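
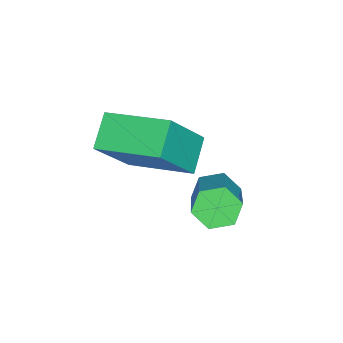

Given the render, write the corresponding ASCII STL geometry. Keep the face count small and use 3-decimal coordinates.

solid 
facet normal -0.791 -0.293 -0.538
outer loop
vertex -2.127 -1.317 1.14
vertex -2.514 -1.244 1.669
vertex -2.421 -0.738 1.257
endloop
endfacet
facet normal 0.420 0.380 -0.824
outer loop
vertex -2.127 -1.317 1.14
vertex -2.421 -0.738 1.257
vertex -0.538 -0.728 2.221
endloop
endfacet
facet normal 0.420 0.380 -0.824
outer loop
vertex -0.538 -0.728 2.221
vertex -2.421 -0.738 1.257
vertex -0.832 -0.149 2.338
endloop
endfacet
facet normal 0.790 0.292 0.539
outer loop
vertex -0.538 -0.728 2.221
vertex -0.832 -0.149 2.338
vertex -0.926 -0.656 2.751
endloop
endfacet
facet normal -0.791 -0.293 -0.538
outer loop
vertex -2.421 -0.738 1.257
vertex -2.514 -1.244 1.669
vertex -2.808 -0.665 1.786
endloop
endfacet
facet normal -0.176 0.950 -0.259
outer loop
vertex -2.421 -0.738 1.257
vertex -2.808 -0.665 1.786
vertex -0.832 -0.149 2.338
endloop
endfacet
facet normal -0.176 0.950 -0.258
outer loop
vertex -0.832 -0.149 2.338
vertex -2.808 -0.665 1.786
vertex -1.22 -0.077 2.868
endloop
endfacet
facet normal 0.790 0.292 0.539
outer loop
vertex -0.832 -0.149 2.338
vertex -1.22 -0.077 2.868
vertex -0.926 -0.656 2.751
endloop
endfacet
facet normal -0.790 -0.292 -0.539
outer loop
vertex -2.808 -0.665 1.786
vertex -2.514 -1.244 1.669
vertex -2.902 -1.172 2.199
endloop
endfacet
facet normal -0.596 0.571 0.565
outer loop
vertex -2.808 -0.665 1.786
vertex -2.902 -1.172 2.199
vertex -1.22 -0.077 2.868
endloop
endfacet
facet normal -0.596 0.570 0.566
outer loop
vertex -1.22 -0.077 2.868
vertex -2.902 -1.172 2.199
vertex -1.313 -0.583 3.28
endloop
endfacet
facet normal 0.791 0.293 0.538
outer loop
vertex -1.22 -0.077 2.868
vertex -1.313 -0.583 3.28
vertex -0.926 -0.656 2.751
endloop
endfacet
facet normal -0.790 -0.292 -0.539
outer loop
vertex -2.902 -1.172 2.199
vertex -2.514 -1.244 1.669
vertex -2.608 -1.751 2.082
endloop
endfacet
facet normal -0.420 -0.380 0.824
outer loop
vertex -2.902 -1.172 2.199
vertex -2.608 -1.751 2.082
vertex -1.313 -0.583 3.28
endloop
endfacet
facet normal -0.420 -0.380 0.824
outer loop
vertex -1.313 -0.583 3.28
vertex -2.608 -1.751 2.082
vertex -1.019 -1.162 3.163
endloop
endfacet
facet normal 0.791 0.293 0.538
outer loop
vertex -1.313 -0.583 3.28
vertex -1.019 -1.162 3.163
vertex -0.926 -0.656 2.751
endloop
endfacet
facet normal -0.790 -0.292 -0.539
outer loop
vertex -2.608 -1.751 2.082
vertex -2.514 -1.244 1.669
vertex -2.22 -1.823 1.552
endloop
endfacet
facet normal 0.176 -0.950 0.258
outer loop
vertex -2.608 -1.751 2.082
vertex -2.22 -1.823 1.552
vertex -1.019 -1.162 3.163
endloop
endfacet
facet normal 0.175 -0.950 0.259
outer loop
vertex -1.019 -1.162 3.163
vertex -2.22 -1.823 1.552
vertex -0.632 -1.235 2.634
endloop
endfacet
facet normal 0.791 0.293 0.538
outer loop
vertex -1.019 -1.162 3.163
vertex -0.632 -1.235 2.634
vertex -0.926 -0.656 2.751
endloop
endfacet
facet normal -0.791 -0.293 -0.538
outer loop
vertex -2.22 -1.823 1.552
vertex -2.514 -1.244 1.669
vertex -2.127 -1.317 1.14
endloop
endfacet
facet normal 0.596 -0.570 -0.565
outer loop
vertex -2.22 -1.823 1.552
vertex -2.127 -1.317 1.14
vertex -0.632 -1.235 2.634
endloop
endfacet
facet normal 0.596 -0.571 -0.565
outer loop
vertex -0.632 -1.235 2.634
vertex -2.127 -1.317 1.14
vertex -0.538 -0.728 2.221
endloop
endfacet
facet normal 0.790 0.292 0.539
outer loop
vertex -0.632 -1.235 2.634
vertex -0.538 -0.728 2.221
vertex -0.926 -0.656 2.751
endloop
endfacet
facet normal -0.586 0.224 -0.779
outer loop
vertex -3.823 -3.908 2.327
vertex -3.658 -2.002 2.751
vertex -2.888 -3.837 1.644
endloop
endfacet
facet normal -0.084 -0.973 -0.216
outer loop
vertex -1.682 -4.298 3.249
vertex -3.823 -3.908 2.327
vertex -2.888 -3.837 1.644
endloop
endfacet
facet normal -0.586 0.224 -0.779
outer loop
vertex -2.888 -3.837 1.644
vertex -3.658 -2.002 2.751
vertex -2.723 -1.931 2.068
endloop
endfacet
facet normal 0.806 0.061 -0.588
outer loop
vertex -2.723 -1.931 2.068
vertex -1.682 -4.298 3.249
vertex -2.888 -3.837 1.644
endloop
endfacet
facet normal -0.806 -0.061 0.588
outer loop
vertex -3.823 -3.908 2.327
vertex -2.452 -2.463 4.356
vertex -3.658 -2.002 2.751
endloop
endfacet
facet normal -0.084 -0.973 -0.216
outer loop
vertex -2.617 -4.369 3.932
vertex -3.823 -3.908 2.327
vertex -1.682 -4.298 3.249
endloop
endfacet
facet normal -0.806 -0.061 0.588
outer loop
vertex -2.617 -4.369 3.932
vertex -2.452 -2.463 4.356
vertex -3.823 -3.908 2.327
endloop
endfacet
facet normal 0.084 0.973 0.216
outer loop
vertex -3.658 -2.002 2.751
vertex -2.452 -2.463 4.356
vertex -2.723 -1.931 2.068
endloop
endfacet
facet normal 0.806 0.061 -0.588
outer loop
vertex -1.517 -2.392 3.673
vertex -1.682 -4.298 3.249
vertex -2.723 -1.931 2.068
endloop
endfacet
facet normal 0.084 0.973 0.216
outer loop
vertex -2.723 -1.931 2.068
vertex -2.452 -2.463 4.356
vertex -1.517 -2.392 3.673
endloop
endfacet
facet normal 0.586 -0.224 0.779
outer loop
vertex -1.517 -2.392 3.673
vertex -2.617 -4.369 3.932
vertex -1.682 -4.298 3.249
endloop
endfacet
facet normal 0.586 -0.224 0.779
outer loop
vertex -2.452 -2.463 4.356
vertex -2.617 -4.369 3.932
vertex -1.517 -2.392 3.673
endloop
endfacet

endsolid


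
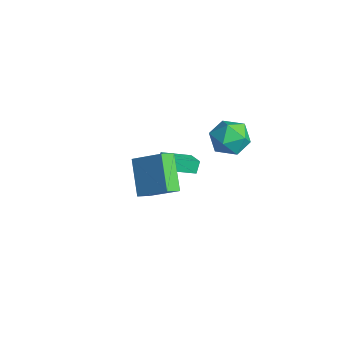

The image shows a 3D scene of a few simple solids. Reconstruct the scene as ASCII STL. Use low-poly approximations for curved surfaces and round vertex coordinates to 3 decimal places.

solid 
facet normal -0.156 0.987 -0.039
outer loop
vertex 2.558 3.788 1.804
vertex 1.405 3.606 1.814
vertex 1.984 3.737 2.819
endloop
endfacet
facet normal 0.455 0.839 0.299
outer loop
vertex 2.558 3.788 1.804
vertex 1.984 3.737 2.819
vertex 3.021 3.214 2.709
endloop
endfacet
facet normal 0.871 0.470 -0.148
outer loop
vertex 2.558 3.788 1.804
vertex 3.021 3.214 2.709
vertex 3.084 2.76 1.636
endloop
endfacet
facet normal 0.517 0.389 -0.762
outer loop
vertex 2.558 3.788 1.804
vertex 3.084 2.76 1.636
vertex 2.086 3.002 1.082
endloop
endfacet
facet normal -0.118 0.709 -0.695
outer loop
vertex 2.558 3.788 1.804
vertex 2.086 3.002 1.082
vertex 1.405 3.606 1.814
endloop
endfacet
facet normal 0.302 0.420 0.856
outer loop
vertex 3.021 3.214 2.709
vertex 1.984 3.737 2.819
vertex 2.154 2.678 3.278
endloop
endfacet
facet normal -0.686 0.659 0.309
outer loop
vertex 1.984 3.737 2.819
vertex 1.405 3.606 1.814
vertex 1.156 2.92 2.724
endloop
endfacet
facet normal -0.624 0.209 -0.753
outer loop
vertex 1.405 3.606 1.814
vertex 2.086 3.002 1.082
vertex 1.219 2.466 1.651
endloop
endfacet
facet normal 0.403 -0.309 -0.861
outer loop
vertex 2.086 3.002 1.082
vertex 3.084 2.76 1.636
vertex 2.256 1.943 1.541
endloop
endfacet
facet normal 0.975 -0.178 0.133
outer loop
vertex 3.084 2.76 1.636
vertex 3.021 3.214 2.709
vertex 2.835 2.074 2.546
endloop
endfacet
facet normal -0.517 -0.389 0.762
outer loop
vertex 1.682 1.892 2.556
vertex 2.154 2.678 3.278
vertex 1.156 2.92 2.724
endloop
endfacet
facet normal -0.871 -0.470 0.148
outer loop
vertex 1.682 1.892 2.556
vertex 1.156 2.92 2.724
vertex 1.219 2.466 1.651
endloop
endfacet
facet normal -0.455 -0.839 -0.299
outer loop
vertex 1.682 1.892 2.556
vertex 1.219 2.466 1.651
vertex 2.256 1.943 1.541
endloop
endfacet
facet normal 0.156 -0.987 0.039
outer loop
vertex 1.682 1.892 2.556
vertex 2.256 1.943 1.541
vertex 2.835 2.074 2.546
endloop
endfacet
facet normal 0.118 -0.709 0.695
outer loop
vertex 1.682 1.892 2.556
vertex 2.835 2.074 2.546
vertex 2.154 2.678 3.278
endloop
endfacet
facet normal -0.403 0.309 0.861
outer loop
vertex 1.156 2.92 2.724
vertex 2.154 2.678 3.278
vertex 1.984 3.737 2.819
endloop
endfacet
facet normal -0.975 0.178 -0.133
outer loop
vertex 1.219 2.466 1.651
vertex 1.156 2.92 2.724
vertex 1.405 3.606 1.814
endloop
endfacet
facet normal -0.302 -0.420 -0.856
outer loop
vertex 2.256 1.943 1.541
vertex 1.219 2.466 1.651
vertex 2.086 3.002 1.082
endloop
endfacet
facet normal 0.686 -0.659 -0.309
outer loop
vertex 2.835 2.074 2.546
vertex 2.256 1.943 1.541
vertex 3.084 2.76 1.636
endloop
endfacet
facet normal 0.624 -0.209 0.753
outer loop
vertex 2.154 2.678 3.278
vertex 2.835 2.074 2.546
vertex 3.021 3.214 2.709
endloop
endfacet
facet normal -0.938 0.036 -0.346
outer loop
vertex -3.011 1.46 -2.68
vertex -2.7 3.112 -3.351
vertex -2.766 1.13 -3.378
endloop
endfacet
facet normal -0.172 -0.913 0.371
outer loop
vertex -1.66 1.088 -2.969
vertex -3.011 1.46 -2.68
vertex -2.766 1.13 -3.378
endloop
endfacet
facet normal -0.938 0.036 -0.346
outer loop
vertex -2.766 1.13 -3.378
vertex -2.7 3.112 -3.351
vertex -2.455 2.782 -4.049
endloop
endfacet
facet normal 0.303 -0.407 -0.862
outer loop
vertex -2.455 2.782 -4.049
vertex -1.66 1.088 -2.969
vertex -2.766 1.13 -3.378
endloop
endfacet
facet normal -0.303 0.407 0.862
outer loop
vertex -3.011 1.46 -2.68
vertex -1.594 3.07 -2.942
vertex -2.7 3.112 -3.351
endloop
endfacet
facet normal -0.172 -0.913 0.371
outer loop
vertex -1.905 1.418 -2.271
vertex -3.011 1.46 -2.68
vertex -1.66 1.088 -2.969
endloop
endfacet
facet normal -0.303 0.407 0.862
outer loop
vertex -1.905 1.418 -2.271
vertex -1.594 3.07 -2.942
vertex -3.011 1.46 -2.68
endloop
endfacet
facet normal 0.172 0.913 -0.371
outer loop
vertex -2.7 3.112 -3.351
vertex -1.594 3.07 -2.942
vertex -2.455 2.782 -4.049
endloop
endfacet
facet normal 0.303 -0.407 -0.862
outer loop
vertex -1.349 2.74 -3.64
vertex -1.66 1.088 -2.969
vertex -2.455 2.782 -4.049
endloop
endfacet
facet normal 0.172 0.913 -0.371
outer loop
vertex -2.455 2.782 -4.049
vertex -1.594 3.07 -2.942
vertex -1.349 2.74 -3.64
endloop
endfacet
facet normal 0.938 -0.036 0.346
outer loop
vertex -1.349 2.74 -3.64
vertex -1.905 1.418 -2.271
vertex -1.66 1.088 -2.969
endloop
endfacet
facet normal 0.938 -0.036 0.346
outer loop
vertex -1.594 3.07 -2.942
vertex -1.905 1.418 -2.271
vertex -1.349 2.74 -3.64
endloop
endfacet
facet normal -0.714 0.202 0.670
outer loop
vertex 2.574 -2.748 3.084
vertex 3.879 -1.786 4.185
vertex 2.378 -1.977 2.642
endloop
endfacet
facet normal -0.666 -0.491 -0.562
outer loop
vertex 3.921 -2.414 1.195
vertex 2.574 -2.748 3.084
vertex 2.378 -1.977 2.642
endloop
endfacet
facet normal -0.714 0.202 0.670
outer loop
vertex 2.378 -1.977 2.642
vertex 3.879 -1.786 4.185
vertex 3.683 -1.015 3.743
endloop
endfacet
facet normal -0.215 0.847 -0.485
outer loop
vertex 3.683 -1.015 3.743
vertex 3.921 -2.414 1.195
vertex 2.378 -1.977 2.642
endloop
endfacet
facet normal 0.215 -0.847 0.485
outer loop
vertex 2.574 -2.748 3.084
vertex 5.422 -2.223 2.738
vertex 3.879 -1.786 4.185
endloop
endfacet
facet normal -0.666 -0.491 -0.562
outer loop
vertex 4.117 -3.185 1.637
vertex 2.574 -2.748 3.084
vertex 3.921 -2.414 1.195
endloop
endfacet
facet normal 0.215 -0.847 0.485
outer loop
vertex 4.117 -3.185 1.637
vertex 5.422 -2.223 2.738
vertex 2.574 -2.748 3.084
endloop
endfacet
facet normal 0.666 0.491 0.562
outer loop
vertex 3.879 -1.786 4.185
vertex 5.422 -2.223 2.738
vertex 3.683 -1.015 3.743
endloop
endfacet
facet normal -0.215 0.847 -0.485
outer loop
vertex 5.226 -1.452 2.296
vertex 3.921 -2.414 1.195
vertex 3.683 -1.015 3.743
endloop
endfacet
facet normal 0.666 0.491 0.562
outer loop
vertex 3.683 -1.015 3.743
vertex 5.422 -2.223 2.738
vertex 5.226 -1.452 2.296
endloop
endfacet
facet normal 0.714 -0.202 -0.670
outer loop
vertex 5.226 -1.452 2.296
vertex 4.117 -3.185 1.637
vertex 3.921 -2.414 1.195
endloop
endfacet
facet normal 0.714 -0.202 -0.670
outer loop
vertex 5.422 -2.223 2.738
vertex 4.117 -3.185 1.637
vertex 5.226 -1.452 2.296
endloop
endfacet

endsolid


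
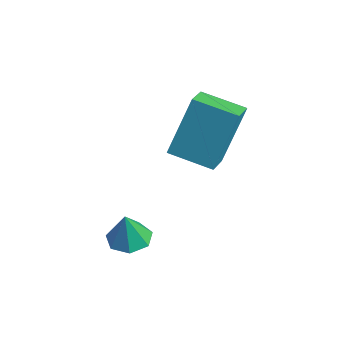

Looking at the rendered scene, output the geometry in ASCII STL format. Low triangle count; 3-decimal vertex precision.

solid 
facet normal -0.760 0.610 -0.225
outer loop
vertex 1.642 1.881 4.835
vertex 2.493 2.813 4.484
vertex 1.636 1.193 2.989
endloop
endfacet
facet normal -0.650 -0.712 0.267
outer loop
vertex 2.267 0.687 3.176
vertex 1.642 1.881 4.835
vertex 1.636 1.193 2.989
endloop
endfacet
facet normal -0.760 0.610 -0.225
outer loop
vertex 1.636 1.193 2.989
vertex 2.493 2.813 4.484
vertex 2.487 2.125 2.639
endloop
endfacet
facet normal -0.003 -0.349 -0.937
outer loop
vertex 2.487 2.125 2.639
vertex 2.267 0.687 3.176
vertex 1.636 1.193 2.989
endloop
endfacet
facet normal 0.003 0.350 0.937
outer loop
vertex 1.642 1.881 4.835
vertex 3.124 2.307 4.671
vertex 2.493 2.813 4.484
endloop
endfacet
facet normal -0.650 -0.712 0.268
outer loop
vertex 2.273 1.375 5.021
vertex 1.642 1.881 4.835
vertex 2.267 0.687 3.176
endloop
endfacet
facet normal 0.003 0.349 0.937
outer loop
vertex 2.273 1.375 5.021
vertex 3.124 2.307 4.671
vertex 1.642 1.881 4.835
endloop
endfacet
facet normal 0.650 0.711 -0.267
outer loop
vertex 2.493 2.813 4.484
vertex 3.124 2.307 4.671
vertex 2.487 2.125 2.639
endloop
endfacet
facet normal -0.004 -0.349 -0.937
outer loop
vertex 3.118 1.619 2.825
vertex 2.267 0.687 3.176
vertex 2.487 2.125 2.639
endloop
endfacet
facet normal 0.650 0.712 -0.267
outer loop
vertex 2.487 2.125 2.639
vertex 3.124 2.307 4.671
vertex 3.118 1.619 2.825
endloop
endfacet
facet normal 0.760 -0.610 0.225
outer loop
vertex 3.118 1.619 2.825
vertex 2.273 1.375 5.021
vertex 2.267 0.687 3.176
endloop
endfacet
facet normal 0.760 -0.610 0.225
outer loop
vertex 3.124 2.307 4.671
vertex 2.273 1.375 5.021
vertex 3.118 1.619 2.825
endloop
endfacet
facet normal -0.231 0.187 -0.955
outer loop
vertex 3.741 -0.4 0.867
vertex 3.226 -0.72 0.929
vertex 3.317 -0.124 1.024
endloop
endfacet
facet normal 0.598 0.656 0.462
outer loop
vertex 3.741 -0.4 0.867
vertex 3.317 -0.124 1.024
vertex 3.474 -0.92 1.951
endloop
endfacet
facet normal -0.233 0.188 -0.954
outer loop
vertex 3.317 -0.124 1.024
vertex 3.226 -0.72 0.929
vertex 2.824 -0.298 1.11
endloop
endfacet
facet normal -0.146 0.738 0.659
outer loop
vertex 3.317 -0.124 1.024
vertex 2.824 -0.298 1.11
vertex 3.474 -0.92 1.951
endloop
endfacet
facet normal -0.233 0.187 -0.954
outer loop
vertex 2.824 -0.298 1.11
vertex 3.226 -0.72 0.929
vertex 2.634 -0.789 1.06
endloop
endfacet
facet normal -0.698 0.200 0.688
outer loop
vertex 2.824 -0.298 1.11
vertex 2.634 -0.789 1.06
vertex 3.474 -0.92 1.951
endloop
endfacet
facet normal -0.233 0.186 -0.954
outer loop
vertex 2.634 -0.789 1.06
vertex 3.226 -0.72 0.929
vertex 2.889 -1.228 0.912
endloop
endfacet
facet normal -0.645 -0.553 0.527
outer loop
vertex 2.634 -0.789 1.06
vertex 2.889 -1.228 0.912
vertex 3.474 -0.92 1.951
endloop
endfacet
facet normal -0.232 0.186 -0.955
outer loop
vertex 2.889 -1.228 0.912
vertex 3.226 -0.72 0.929
vertex 3.398 -1.285 0.777
endloop
endfacet
facet normal -0.028 -0.954 0.298
outer loop
vertex 2.889 -1.228 0.912
vertex 3.398 -1.285 0.777
vertex 3.474 -0.92 1.951
endloop
endfacet
facet normal -0.232 0.186 -0.955
outer loop
vertex 3.398 -1.285 0.777
vertex 3.226 -0.72 0.929
vertex 3.777 -0.916 0.757
endloop
endfacet
facet normal 0.692 -0.701 0.173
outer loop
vertex 3.398 -1.285 0.777
vertex 3.777 -0.916 0.757
vertex 3.474 -0.92 1.951
endloop
endfacet
facet normal -0.231 0.187 -0.955
outer loop
vertex 3.777 -0.916 0.757
vertex 3.226 -0.72 0.929
vertex 3.741 -0.4 0.867
endloop
endfacet
facet normal 0.969 0.015 0.246
outer loop
vertex 3.777 -0.916 0.757
vertex 3.741 -0.4 0.867
vertex 3.474 -0.92 1.951
endloop
endfacet

endsolid


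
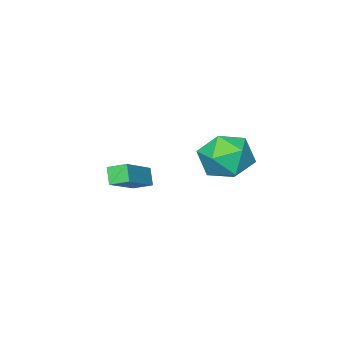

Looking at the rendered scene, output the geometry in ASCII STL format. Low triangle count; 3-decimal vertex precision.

solid 
facet normal -0.970 0.237 0.054
outer loop
vertex -1.619 2.121 0.982
vertex -1.896 1.019 0.835
vertex -1.736 1.434 1.892
endloop
endfacet
facet normal -0.577 0.686 0.444
outer loop
vertex -1.619 2.121 0.982
vertex -1.736 1.434 1.892
vertex -0.873 2.187 1.85
endloop
endfacet
facet normal -0.101 0.995 0.011
outer loop
vertex -1.619 2.121 0.982
vertex -0.873 2.187 1.85
vertex -0.499 2.237 0.768
endloop
endfacet
facet normal -0.200 0.737 -0.646
outer loop
vertex -1.619 2.121 0.982
vertex -0.499 2.237 0.768
vertex -1.131 1.516 0.141
endloop
endfacet
facet normal -0.737 0.268 -0.620
outer loop
vertex -1.619 2.121 0.982
vertex -1.131 1.516 0.141
vertex -1.896 1.019 0.835
endloop
endfacet
facet normal -0.218 0.302 0.928
outer loop
vertex -0.873 2.187 1.85
vertex -1.736 1.434 1.892
vertex -0.689 1.124 2.239
endloop
endfacet
facet normal -0.855 -0.425 0.296
outer loop
vertex -1.736 1.434 1.892
vertex -1.896 1.019 0.835
vertex -1.321 0.403 1.612
endloop
endfacet
facet normal -0.478 -0.374 -0.795
outer loop
vertex -1.896 1.019 0.835
vertex -1.131 1.516 0.141
vertex -0.947 0.453 0.53
endloop
endfacet
facet normal 0.391 0.384 -0.836
outer loop
vertex -1.131 1.516 0.141
vertex -0.499 2.237 0.768
vertex -0.084 1.206 0.488
endloop
endfacet
facet normal 0.552 0.802 0.228
outer loop
vertex -0.499 2.237 0.768
vertex -0.873 2.187 1.85
vertex 0.076 1.621 1.545
endloop
endfacet
facet normal 0.200 -0.737 0.646
outer loop
vertex -0.201 0.519 1.398
vertex -0.689 1.124 2.239
vertex -1.321 0.403 1.612
endloop
endfacet
facet normal 0.101 -0.995 -0.011
outer loop
vertex -0.201 0.519 1.398
vertex -1.321 0.403 1.612
vertex -0.947 0.453 0.53
endloop
endfacet
facet normal 0.577 -0.686 -0.444
outer loop
vertex -0.201 0.519 1.398
vertex -0.947 0.453 0.53
vertex -0.084 1.206 0.488
endloop
endfacet
facet normal 0.970 -0.237 -0.054
outer loop
vertex -0.201 0.519 1.398
vertex -0.084 1.206 0.488
vertex 0.076 1.621 1.545
endloop
endfacet
facet normal 0.737 -0.268 0.620
outer loop
vertex -0.201 0.519 1.398
vertex 0.076 1.621 1.545
vertex -0.689 1.124 2.239
endloop
endfacet
facet normal -0.391 -0.384 0.836
outer loop
vertex -1.321 0.403 1.612
vertex -0.689 1.124 2.239
vertex -1.736 1.434 1.892
endloop
endfacet
facet normal -0.552 -0.802 -0.228
outer loop
vertex -0.947 0.453 0.53
vertex -1.321 0.403 1.612
vertex -1.896 1.019 0.835
endloop
endfacet
facet normal 0.218 -0.302 -0.928
outer loop
vertex -0.084 1.206 0.488
vertex -0.947 0.453 0.53
vertex -1.131 1.516 0.141
endloop
endfacet
facet normal 0.855 0.425 -0.296
outer loop
vertex 0.076 1.621 1.545
vertex -0.084 1.206 0.488
vertex -0.499 2.237 0.768
endloop
endfacet
facet normal 0.478 0.374 0.795
outer loop
vertex -0.689 1.124 2.239
vertex 0.076 1.621 1.545
vertex -0.873 2.187 1.85
endloop
endfacet
facet normal -0.316 -0.532 0.785
outer loop
vertex 0.346 -2.698 -0.345
vertex -1.278 -3.234 -1.362
vertex 0.752 -3.372 -0.638
endloop
endfacet
facet normal 0.816 0.269 0.511
outer loop
vertex 1.018 -2.926 -1.298
vertex 0.346 -2.698 -0.345
vertex 0.752 -3.372 -0.638
endloop
endfacet
facet normal -0.316 -0.531 0.786
outer loop
vertex 0.752 -3.372 -0.638
vertex -1.278 -3.234 -1.362
vertex -0.872 -3.909 -1.655
endloop
endfacet
facet normal 0.483 -0.803 -0.348
outer loop
vertex -0.872 -3.909 -1.655
vertex 1.018 -2.926 -1.298
vertex 0.752 -3.372 -0.638
endloop
endfacet
facet normal -0.483 0.803 0.348
outer loop
vertex 0.346 -2.698 -0.345
vertex -1.012 -2.788 -2.022
vertex -1.278 -3.234 -1.362
endloop
endfacet
facet normal 0.816 0.269 0.511
outer loop
vertex 0.612 -2.251 -1.005
vertex 0.346 -2.698 -0.345
vertex 1.018 -2.926 -1.298
endloop
endfacet
facet normal -0.484 0.803 0.349
outer loop
vertex 0.612 -2.251 -1.005
vertex -1.012 -2.788 -2.022
vertex 0.346 -2.698 -0.345
endloop
endfacet
facet normal -0.816 -0.269 -0.511
outer loop
vertex -1.278 -3.234 -1.362
vertex -1.012 -2.788 -2.022
vertex -0.872 -3.909 -1.655
endloop
endfacet
facet normal 0.483 -0.803 -0.349
outer loop
vertex -0.606 -3.462 -2.315
vertex 1.018 -2.926 -1.298
vertex -0.872 -3.909 -1.655
endloop
endfacet
facet normal -0.816 -0.269 -0.511
outer loop
vertex -0.872 -3.909 -1.655
vertex -1.012 -2.788 -2.022
vertex -0.606 -3.462 -2.315
endloop
endfacet
facet normal 0.317 0.531 -0.786
outer loop
vertex -0.606 -3.462 -2.315
vertex 0.612 -2.251 -1.005
vertex 1.018 -2.926 -1.298
endloop
endfacet
facet normal 0.316 0.532 -0.786
outer loop
vertex -1.012 -2.788 -2.022
vertex 0.612 -2.251 -1.005
vertex -0.606 -3.462 -2.315
endloop
endfacet

endsolid


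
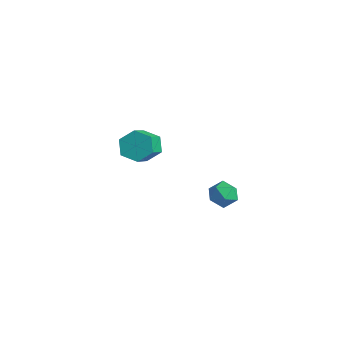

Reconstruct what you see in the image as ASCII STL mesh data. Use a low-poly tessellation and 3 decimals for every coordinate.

solid 
facet normal -0.214 0.856 -0.471
outer loop
vertex 4.059 2.44 -3.424
vertex 3.505 2.479 -3.102
vertex 4.036 2.745 -2.86
endloop
endfacet
facet normal 0.491 0.774 -0.399
outer loop
vertex 4.059 2.44 -3.424
vertex 4.036 2.745 -2.86
vertex 4.531 2.361 -2.996
endloop
endfacet
facet normal 0.678 0.163 -0.717
outer loop
vertex 4.059 2.44 -3.424
vertex 4.531 2.361 -2.996
vertex 4.306 1.857 -3.323
endloop
endfacet
facet normal 0.087 -0.134 -0.987
outer loop
vertex 4.059 2.44 -3.424
vertex 4.306 1.857 -3.323
vertex 3.672 1.93 -3.389
endloop
endfacet
facet normal -0.465 0.295 -0.835
outer loop
vertex 4.059 2.44 -3.424
vertex 3.672 1.93 -3.389
vertex 3.505 2.479 -3.102
endloop
endfacet
facet normal 0.635 0.713 0.299
outer loop
vertex 4.531 2.361 -2.996
vertex 4.036 2.745 -2.86
vertex 4.268 2.35 -2.411
endloop
endfacet
facet normal -0.505 0.844 0.180
outer loop
vertex 4.036 2.745 -2.86
vertex 3.505 2.479 -3.102
vertex 3.634 2.423 -2.477
endloop
endfacet
facet normal -0.910 -0.062 -0.410
outer loop
vertex 3.505 2.479 -3.102
vertex 3.672 1.93 -3.389
vertex 3.409 1.919 -2.804
endloop
endfacet
facet normal -0.019 -0.755 -0.655
outer loop
vertex 3.672 1.93 -3.389
vertex 4.306 1.857 -3.323
vertex 3.904 1.535 -2.94
endloop
endfacet
facet normal 0.936 -0.276 -0.218
outer loop
vertex 4.306 1.857 -3.323
vertex 4.531 2.361 -2.996
vertex 4.435 1.801 -2.698
endloop
endfacet
facet normal -0.087 0.134 0.987
outer loop
vertex 3.881 1.84 -2.376
vertex 4.268 2.35 -2.411
vertex 3.634 2.423 -2.477
endloop
endfacet
facet normal -0.678 -0.163 0.717
outer loop
vertex 3.881 1.84 -2.376
vertex 3.634 2.423 -2.477
vertex 3.409 1.919 -2.804
endloop
endfacet
facet normal -0.491 -0.774 0.399
outer loop
vertex 3.881 1.84 -2.376
vertex 3.409 1.919 -2.804
vertex 3.904 1.535 -2.94
endloop
endfacet
facet normal 0.214 -0.856 0.471
outer loop
vertex 3.881 1.84 -2.376
vertex 3.904 1.535 -2.94
vertex 4.435 1.801 -2.698
endloop
endfacet
facet normal 0.465 -0.295 0.835
outer loop
vertex 3.881 1.84 -2.376
vertex 4.435 1.801 -2.698
vertex 4.268 2.35 -2.411
endloop
endfacet
facet normal 0.019 0.755 0.655
outer loop
vertex 3.634 2.423 -2.477
vertex 4.268 2.35 -2.411
vertex 4.036 2.745 -2.86
endloop
endfacet
facet normal -0.936 0.276 0.218
outer loop
vertex 3.409 1.919 -2.804
vertex 3.634 2.423 -2.477
vertex 3.505 2.479 -3.102
endloop
endfacet
facet normal -0.635 -0.713 -0.299
outer loop
vertex 3.904 1.535 -2.94
vertex 3.409 1.919 -2.804
vertex 3.672 1.93 -3.389
endloop
endfacet
facet normal 0.505 -0.844 -0.180
outer loop
vertex 4.435 1.801 -2.698
vertex 3.904 1.535 -2.94
vertex 4.306 1.857 -3.323
endloop
endfacet
facet normal 0.910 0.062 0.410
outer loop
vertex 4.268 2.35 -2.411
vertex 4.435 1.801 -2.698
vertex 4.531 2.361 -2.996
endloop
endfacet
facet normal -0.447 0.655 -0.609
outer loop
vertex 3.888 -0.785 1.071
vertex 3.302 -1.055 1.211
vertex 3.532 -0.557 1.578
endloop
endfacet
facet normal 0.714 0.672 0.199
outer loop
vertex 3.888 -0.785 1.071
vertex 3.532 -0.557 1.578
vertex 4.564 -1.775 1.989
endloop
endfacet
facet normal 0.714 0.672 0.199
outer loop
vertex 4.564 -1.775 1.989
vertex 3.532 -0.557 1.578
vertex 4.208 -1.547 2.496
endloop
endfacet
facet normal 0.447 -0.655 0.609
outer loop
vertex 4.564 -1.775 1.989
vertex 4.208 -1.547 2.496
vertex 3.978 -2.045 2.129
endloop
endfacet
facet normal -0.447 0.655 -0.609
outer loop
vertex 3.532 -0.557 1.578
vertex 3.302 -1.055 1.211
vertex 2.946 -0.827 1.718
endloop
endfacet
facet normal -0.110 0.635 0.765
outer loop
vertex 3.532 -0.557 1.578
vertex 2.946 -0.827 1.718
vertex 4.208 -1.547 2.496
endloop
endfacet
facet normal -0.110 0.634 0.765
outer loop
vertex 4.208 -1.547 2.496
vertex 2.946 -0.827 1.718
vertex 3.623 -1.817 2.636
endloop
endfacet
facet normal 0.448 -0.655 0.608
outer loop
vertex 4.208 -1.547 2.496
vertex 3.623 -1.817 2.636
vertex 3.978 -2.045 2.129
endloop
endfacet
facet normal -0.447 0.655 -0.609
outer loop
vertex 2.946 -0.827 1.718
vertex 3.302 -1.055 1.211
vertex 2.716 -1.325 1.351
endloop
endfacet
facet normal -0.823 -0.037 0.567
outer loop
vertex 2.946 -0.827 1.718
vertex 2.716 -1.325 1.351
vertex 3.623 -1.817 2.636
endloop
endfacet
facet normal -0.823 -0.036 0.567
outer loop
vertex 3.623 -1.817 2.636
vertex 2.716 -1.325 1.351
vertex 3.392 -2.315 2.269
endloop
endfacet
facet normal 0.447 -0.656 0.608
outer loop
vertex 3.623 -1.817 2.636
vertex 3.392 -2.315 2.269
vertex 3.978 -2.045 2.129
endloop
endfacet
facet normal -0.447 0.655 -0.609
outer loop
vertex 2.716 -1.325 1.351
vertex 3.302 -1.055 1.211
vertex 3.072 -1.553 0.844
endloop
endfacet
facet normal -0.714 -0.672 -0.199
outer loop
vertex 2.716 -1.325 1.351
vertex 3.072 -1.553 0.844
vertex 3.392 -2.315 2.269
endloop
endfacet
facet normal -0.714 -0.672 -0.199
outer loop
vertex 3.392 -2.315 2.269
vertex 3.072 -1.553 0.844
vertex 3.748 -2.543 1.762
endloop
endfacet
facet normal 0.447 -0.655 0.609
outer loop
vertex 3.392 -2.315 2.269
vertex 3.748 -2.543 1.762
vertex 3.978 -2.045 2.129
endloop
endfacet
facet normal -0.448 0.655 -0.608
outer loop
vertex 3.072 -1.553 0.844
vertex 3.302 -1.055 1.211
vertex 3.657 -1.283 0.704
endloop
endfacet
facet normal 0.110 -0.635 -0.765
outer loop
vertex 3.072 -1.553 0.844
vertex 3.657 -1.283 0.704
vertex 3.748 -2.543 1.762
endloop
endfacet
facet normal 0.110 -0.635 -0.765
outer loop
vertex 3.748 -2.543 1.762
vertex 3.657 -1.283 0.704
vertex 4.334 -2.273 1.622
endloop
endfacet
facet normal 0.447 -0.655 0.609
outer loop
vertex 3.748 -2.543 1.762
vertex 4.334 -2.273 1.622
vertex 3.978 -2.045 2.129
endloop
endfacet
facet normal -0.447 0.656 -0.608
outer loop
vertex 3.657 -1.283 0.704
vertex 3.302 -1.055 1.211
vertex 3.888 -0.785 1.071
endloop
endfacet
facet normal 0.823 0.036 -0.567
outer loop
vertex 3.657 -1.283 0.704
vertex 3.888 -0.785 1.071
vertex 4.334 -2.273 1.622
endloop
endfacet
facet normal 0.823 0.037 -0.566
outer loop
vertex 4.334 -2.273 1.622
vertex 3.888 -0.785 1.071
vertex 4.564 -1.775 1.989
endloop
endfacet
facet normal 0.447 -0.655 0.609
outer loop
vertex 4.334 -2.273 1.622
vertex 4.564 -1.775 1.989
vertex 3.978 -2.045 2.129
endloop
endfacet

endsolid


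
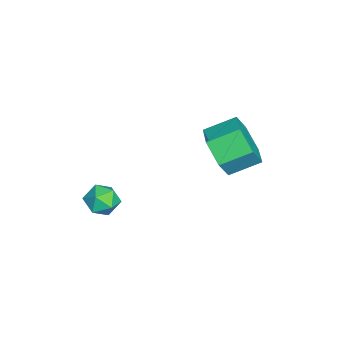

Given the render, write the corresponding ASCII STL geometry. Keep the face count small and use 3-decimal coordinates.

solid 
facet normal 0.431 0.828 -0.358
outer loop
vertex 2.491 -0.221 -1.909
vertex 2.126 0.142 -1.509
vertex 2.709 -0.076 -1.312
endloop
endfacet
facet normal 0.880 0.274 -0.388
outer loop
vertex 2.491 -0.221 -1.909
vertex 2.709 -0.076 -1.312
vertex 2.791 -0.677 -1.551
endloop
endfacet
facet normal 0.576 -0.235 -0.783
outer loop
vertex 2.491 -0.221 -1.909
vertex 2.791 -0.677 -1.551
vertex 2.26 -0.83 -1.896
endloop
endfacet
facet normal -0.061 0.002 -0.998
outer loop
vertex 2.491 -0.221 -1.909
vertex 2.26 -0.83 -1.896
vertex 1.849 -0.325 -1.87
endloop
endfacet
facet normal -0.152 0.659 -0.737
outer loop
vertex 2.491 -0.221 -1.909
vertex 1.849 -0.325 -1.87
vertex 2.126 0.142 -1.509
endloop
endfacet
facet normal 0.961 0.021 0.276
outer loop
vertex 2.791 -0.677 -1.551
vertex 2.709 -0.076 -1.312
vertex 2.611 -0.595 -0.93
endloop
endfacet
facet normal 0.234 0.917 0.323
outer loop
vertex 2.709 -0.076 -1.312
vertex 2.126 0.142 -1.509
vertex 2.2 -0.09 -0.904
endloop
endfacet
facet normal -0.708 0.644 -0.290
outer loop
vertex 2.126 0.142 -1.509
vertex 1.849 -0.325 -1.87
vertex 1.669 -0.243 -1.249
endloop
endfacet
facet normal -0.561 -0.420 -0.714
outer loop
vertex 1.849 -0.325 -1.87
vertex 2.26 -0.83 -1.896
vertex 1.751 -0.844 -1.488
endloop
endfacet
facet normal 0.469 -0.804 -0.366
outer loop
vertex 2.26 -0.83 -1.896
vertex 2.791 -0.677 -1.551
vertex 2.334 -1.062 -1.291
endloop
endfacet
facet normal 0.061 -0.002 0.998
outer loop
vertex 1.969 -0.699 -0.891
vertex 2.611 -0.595 -0.93
vertex 2.2 -0.09 -0.904
endloop
endfacet
facet normal -0.576 0.235 0.783
outer loop
vertex 1.969 -0.699 -0.891
vertex 2.2 -0.09 -0.904
vertex 1.669 -0.243 -1.249
endloop
endfacet
facet normal -0.880 -0.274 0.388
outer loop
vertex 1.969 -0.699 -0.891
vertex 1.669 -0.243 -1.249
vertex 1.751 -0.844 -1.488
endloop
endfacet
facet normal -0.431 -0.828 0.358
outer loop
vertex 1.969 -0.699 -0.891
vertex 1.751 -0.844 -1.488
vertex 2.334 -1.062 -1.291
endloop
endfacet
facet normal 0.152 -0.659 0.737
outer loop
vertex 1.969 -0.699 -0.891
vertex 2.334 -1.062 -1.291
vertex 2.611 -0.595 -0.93
endloop
endfacet
facet normal 0.561 0.420 0.714
outer loop
vertex 2.2 -0.09 -0.904
vertex 2.611 -0.595 -0.93
vertex 2.709 -0.076 -1.312
endloop
endfacet
facet normal -0.469 0.804 0.366
outer loop
vertex 1.669 -0.243 -1.249
vertex 2.2 -0.09 -0.904
vertex 2.126 0.142 -1.509
endloop
endfacet
facet normal -0.961 -0.021 -0.276
outer loop
vertex 1.751 -0.844 -1.488
vertex 1.669 -0.243 -1.249
vertex 1.849 -0.325 -1.87
endloop
endfacet
facet normal -0.234 -0.917 -0.323
outer loop
vertex 2.334 -1.062 -1.291
vertex 1.751 -0.844 -1.488
vertex 2.26 -0.83 -1.896
endloop
endfacet
facet normal 0.708 -0.644 0.290
outer loop
vertex 2.611 -0.595 -0.93
vertex 2.334 -1.062 -1.291
vertex 2.791 -0.677 -1.551
endloop
endfacet
facet normal 0.265 -0.870 -0.416
outer loop
vertex -0.64 2.514 -0.691
vertex -1.047 2.795 -1.537
vertex -0.105 2.995 -1.356
endloop
endfacet
facet normal 0.795 -0.048 0.605
outer loop
vertex -0.64 2.514 -0.691
vertex -0.105 2.995 -1.356
vertex -0.965 3.583 -0.178
endloop
endfacet
facet normal 0.795 -0.047 0.604
outer loop
vertex -0.965 3.583 -0.178
vertex -0.105 2.995 -1.356
vertex -0.431 4.065 -0.843
endloop
endfacet
facet normal -0.264 0.869 0.418
outer loop
vertex -0.965 3.583 -0.178
vertex -0.431 4.065 -0.843
vertex -1.373 3.865 -1.023
endloop
endfacet
facet normal 0.265 -0.869 -0.417
outer loop
vertex -0.105 2.995 -1.356
vertex -1.047 2.795 -1.537
vertex -0.512 3.277 -2.202
endloop
endfacet
facet normal 0.870 0.402 -0.285
outer loop
vertex -0.105 2.995 -1.356
vertex -0.512 3.277 -2.202
vertex -0.431 4.065 -0.843
endloop
endfacet
facet normal 0.870 0.402 -0.285
outer loop
vertex -0.431 4.065 -0.843
vertex -0.512 3.277 -2.202
vertex -0.838 4.347 -1.688
endloop
endfacet
facet normal -0.264 0.869 0.417
outer loop
vertex -0.431 4.065 -0.843
vertex -0.838 4.347 -1.688
vertex -1.373 3.865 -1.023
endloop
endfacet
facet normal 0.264 -0.869 -0.418
outer loop
vertex -0.512 3.277 -2.202
vertex -1.047 2.795 -1.537
vertex -1.455 3.077 -2.382
endloop
endfacet
facet normal 0.074 0.450 -0.890
outer loop
vertex -0.512 3.277 -2.202
vertex -1.455 3.077 -2.382
vertex -0.838 4.347 -1.688
endloop
endfacet
facet normal 0.075 0.450 -0.890
outer loop
vertex -0.838 4.347 -1.688
vertex -1.455 3.077 -2.382
vertex -1.78 4.146 -1.869
endloop
endfacet
facet normal -0.266 0.869 0.417
outer loop
vertex -0.838 4.347 -1.688
vertex -1.78 4.146 -1.869
vertex -1.373 3.865 -1.023
endloop
endfacet
facet normal 0.264 -0.869 -0.418
outer loop
vertex -1.455 3.077 -2.382
vertex -1.047 2.795 -1.537
vertex -1.989 2.595 -1.717
endloop
endfacet
facet normal -0.796 0.048 -0.604
outer loop
vertex -1.455 3.077 -2.382
vertex -1.989 2.595 -1.717
vertex -1.78 4.146 -1.869
endloop
endfacet
facet normal -0.795 0.048 -0.605
outer loop
vertex -1.78 4.146 -1.869
vertex -1.989 2.595 -1.717
vertex -2.315 3.665 -1.204
endloop
endfacet
facet normal -0.265 0.870 0.416
outer loop
vertex -1.78 4.146 -1.869
vertex -2.315 3.665 -1.204
vertex -1.373 3.865 -1.023
endloop
endfacet
facet normal 0.264 -0.869 -0.417
outer loop
vertex -1.989 2.595 -1.717
vertex -1.047 2.795 -1.537
vertex -1.582 2.313 -0.872
endloop
endfacet
facet normal -0.870 -0.402 0.285
outer loop
vertex -1.989 2.595 -1.717
vertex -1.582 2.313 -0.872
vertex -2.315 3.665 -1.204
endloop
endfacet
facet normal -0.870 -0.402 0.285
outer loop
vertex -2.315 3.665 -1.204
vertex -1.582 2.313 -0.872
vertex -1.908 3.383 -0.358
endloop
endfacet
facet normal -0.265 0.869 0.417
outer loop
vertex -2.315 3.665 -1.204
vertex -1.908 3.383 -0.358
vertex -1.373 3.865 -1.023
endloop
endfacet
facet normal 0.266 -0.869 -0.417
outer loop
vertex -1.582 2.313 -0.872
vertex -1.047 2.795 -1.537
vertex -0.64 2.514 -0.691
endloop
endfacet
facet normal -0.075 -0.450 0.890
outer loop
vertex -1.582 2.313 -0.872
vertex -0.64 2.514 -0.691
vertex -1.908 3.383 -0.358
endloop
endfacet
facet normal -0.074 -0.450 0.890
outer loop
vertex -1.908 3.383 -0.358
vertex -0.64 2.514 -0.691
vertex -0.965 3.583 -0.178
endloop
endfacet
facet normal -0.264 0.869 0.418
outer loop
vertex -1.908 3.383 -0.358
vertex -0.965 3.583 -0.178
vertex -1.373 3.865 -1.023
endloop
endfacet

endsolid


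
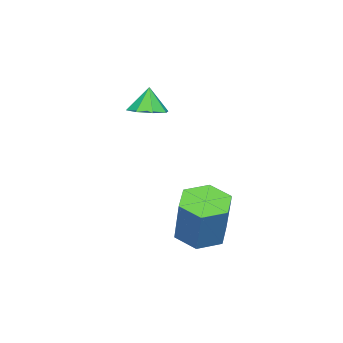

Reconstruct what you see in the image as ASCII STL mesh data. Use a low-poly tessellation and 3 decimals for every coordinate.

solid 
facet normal 0.248 0.041 -0.968
outer loop
vertex -2.623 -1.744 1.099
vertex -3.097 -1.158 1.002
vertex -2.364 -1.231 1.187
endloop
endfacet
facet normal 0.583 -0.414 0.699
outer loop
vertex -2.623 -1.744 1.099
vertex -2.364 -1.231 1.187
vertex -3.363 -1.202 2.038
endloop
endfacet
facet normal 0.248 0.041 -0.968
outer loop
vertex -2.364 -1.231 1.187
vertex -3.097 -1.158 1.002
vertex -2.534 -0.675 1.167
endloop
endfacet
facet normal 0.636 0.221 0.739
outer loop
vertex -2.364 -1.231 1.187
vertex -2.534 -0.675 1.167
vertex -3.363 -1.202 2.038
endloop
endfacet
facet normal 0.248 0.041 -0.968
outer loop
vertex -2.534 -0.675 1.167
vertex -3.097 -1.158 1.002
vertex -3.035 -0.402 1.05
endloop
endfacet
facet normal 0.236 0.715 0.658
outer loop
vertex -2.534 -0.675 1.167
vertex -3.035 -0.402 1.05
vertex -3.363 -1.202 2.038
endloop
endfacet
facet normal 0.248 0.041 -0.968
outer loop
vertex -3.035 -0.402 1.05
vertex -3.097 -1.158 1.002
vertex -3.572 -0.573 0.905
endloop
endfacet
facet normal -0.383 0.776 0.501
outer loop
vertex -3.035 -0.402 1.05
vertex -3.572 -0.573 0.905
vertex -3.363 -1.202 2.038
endloop
endfacet
facet normal 0.248 0.041 -0.968
outer loop
vertex -3.572 -0.573 0.905
vertex -3.097 -1.158 1.002
vertex -3.831 -1.086 0.817
endloop
endfacet
facet normal -0.855 0.370 0.363
outer loop
vertex -3.572 -0.573 0.905
vertex -3.831 -1.086 0.817
vertex -3.363 -1.202 2.038
endloop
endfacet
facet normal 0.248 0.040 -0.968
outer loop
vertex -3.831 -1.086 0.817
vertex -3.097 -1.158 1.002
vertex -3.66 -1.642 0.838
endloop
endfacet
facet normal -0.908 -0.267 0.323
outer loop
vertex -3.831 -1.086 0.817
vertex -3.66 -1.642 0.838
vertex -3.363 -1.202 2.038
endloop
endfacet
facet normal 0.247 0.041 -0.968
outer loop
vertex -3.66 -1.642 0.838
vertex -3.097 -1.158 1.002
vertex -3.16 -1.914 0.954
endloop
endfacet
facet normal -0.508 -0.761 0.405
outer loop
vertex -3.66 -1.642 0.838
vertex -3.16 -1.914 0.954
vertex -3.363 -1.202 2.038
endloop
endfacet
facet normal 0.248 0.041 -0.968
outer loop
vertex -3.16 -1.914 0.954
vertex -3.097 -1.158 1.002
vertex -2.623 -1.744 1.099
endloop
endfacet
facet normal 0.109 -0.821 0.560
outer loop
vertex -3.16 -1.914 0.954
vertex -2.623 -1.744 1.099
vertex -3.363 -1.202 2.038
endloop
endfacet
facet normal -0.343 -0.239 -0.908
outer loop
vertex 0.871 1.739 -2.877
vertex 0.217 2.382 -2.799
vertex 1.033 2.598 -3.164
endloop
endfacet
facet normal 0.923 -0.267 -0.278
outer loop
vertex 0.871 1.739 -2.877
vertex 1.033 2.598 -3.164
vertex 1.557 2.216 -1.06
endloop
endfacet
facet normal 0.923 -0.267 -0.278
outer loop
vertex 1.557 2.216 -1.06
vertex 1.033 2.598 -3.164
vertex 1.719 3.075 -1.346
endloop
endfacet
facet normal 0.343 0.238 0.909
outer loop
vertex 1.557 2.216 -1.06
vertex 1.719 3.075 -1.346
vertex 0.903 2.858 -0.981
endloop
endfacet
facet normal -0.344 -0.238 -0.909
outer loop
vertex 1.033 2.598 -3.164
vertex 0.217 2.382 -2.799
vertex 0.38 3.24 -3.085
endloop
endfacet
facet normal 0.614 0.675 -0.409
outer loop
vertex 1.033 2.598 -3.164
vertex 0.38 3.24 -3.085
vertex 1.719 3.075 -1.346
endloop
endfacet
facet normal 0.614 0.675 -0.409
outer loop
vertex 1.719 3.075 -1.346
vertex 0.38 3.24 -3.085
vertex 1.066 3.717 -1.268
endloop
endfacet
facet normal 0.343 0.238 0.909
outer loop
vertex 1.719 3.075 -1.346
vertex 1.066 3.717 -1.268
vertex 0.903 2.858 -0.981
endloop
endfacet
facet normal -0.343 -0.238 -0.909
outer loop
vertex 0.38 3.24 -3.085
vertex 0.217 2.382 -2.799
vertex -0.437 3.024 -2.72
endloop
endfacet
facet normal -0.308 0.942 -0.131
outer loop
vertex 0.38 3.24 -3.085
vertex -0.437 3.024 -2.72
vertex 1.066 3.717 -1.268
endloop
endfacet
facet normal -0.308 0.942 -0.131
outer loop
vertex 1.066 3.717 -1.268
vertex -0.437 3.024 -2.72
vertex 0.249 3.501 -0.903
endloop
endfacet
facet normal 0.343 0.239 0.909
outer loop
vertex 1.066 3.717 -1.268
vertex 0.249 3.501 -0.903
vertex 0.903 2.858 -0.981
endloop
endfacet
facet normal -0.343 -0.238 -0.909
outer loop
vertex -0.437 3.024 -2.72
vertex 0.217 2.382 -2.799
vertex -0.599 2.165 -2.434
endloop
endfacet
facet normal -0.923 0.267 0.278
outer loop
vertex -0.437 3.024 -2.72
vertex -0.599 2.165 -2.434
vertex 0.249 3.501 -0.903
endloop
endfacet
facet normal -0.923 0.267 0.278
outer loop
vertex 0.249 3.501 -0.903
vertex -0.599 2.165 -2.434
vertex 0.087 2.642 -0.616
endloop
endfacet
facet normal 0.343 0.239 0.908
outer loop
vertex 0.249 3.501 -0.903
vertex 0.087 2.642 -0.616
vertex 0.903 2.858 -0.981
endloop
endfacet
facet normal -0.343 -0.238 -0.909
outer loop
vertex -0.599 2.165 -2.434
vertex 0.217 2.382 -2.799
vertex 0.054 1.523 -2.512
endloop
endfacet
facet normal -0.614 -0.675 0.409
outer loop
vertex -0.599 2.165 -2.434
vertex 0.054 1.523 -2.512
vertex 0.087 2.642 -0.616
endloop
endfacet
facet normal -0.614 -0.675 0.409
outer loop
vertex 0.087 2.642 -0.616
vertex 0.054 1.523 -2.512
vertex 0.74 2.0 -0.695
endloop
endfacet
facet normal 0.344 0.238 0.909
outer loop
vertex 0.087 2.642 -0.616
vertex 0.74 2.0 -0.695
vertex 0.903 2.858 -0.981
endloop
endfacet
facet normal -0.343 -0.239 -0.909
outer loop
vertex 0.054 1.523 -2.512
vertex 0.217 2.382 -2.799
vertex 0.871 1.739 -2.877
endloop
endfacet
facet normal 0.308 -0.942 0.131
outer loop
vertex 0.054 1.523 -2.512
vertex 0.871 1.739 -2.877
vertex 0.74 2.0 -0.695
endloop
endfacet
facet normal 0.308 -0.942 0.131
outer loop
vertex 0.74 2.0 -0.695
vertex 0.871 1.739 -2.877
vertex 1.557 2.216 -1.06
endloop
endfacet
facet normal 0.343 0.238 0.909
outer loop
vertex 0.74 2.0 -0.695
vertex 1.557 2.216 -1.06
vertex 0.903 2.858 -0.981
endloop
endfacet

endsolid


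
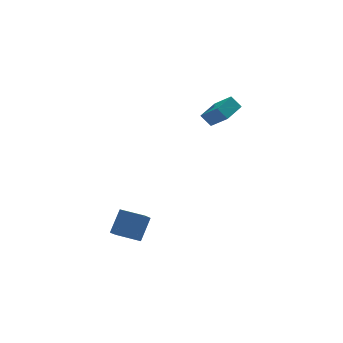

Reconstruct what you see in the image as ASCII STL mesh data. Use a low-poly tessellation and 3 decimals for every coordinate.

solid 
facet normal -0.514 0.418 0.749
outer loop
vertex 2.511 -0.473 3.682
vertex 3.671 0.411 3.984
vertex 1.967 0.565 2.73
endloop
endfacet
facet normal -0.779 -0.594 -0.202
outer loop
vertex 2.429 0.189 2.056
vertex 2.511 -0.473 3.682
vertex 1.967 0.565 2.73
endloop
endfacet
facet normal -0.514 0.418 0.749
outer loop
vertex 1.967 0.565 2.73
vertex 3.671 0.411 3.984
vertex 3.127 1.45 3.032
endloop
endfacet
facet normal -0.360 0.687 -0.631
outer loop
vertex 3.127 1.45 3.032
vertex 2.429 0.189 2.056
vertex 1.967 0.565 2.73
endloop
endfacet
facet normal 0.360 -0.688 0.630
outer loop
vertex 2.511 -0.473 3.682
vertex 4.133 0.035 3.31
vertex 3.671 0.411 3.984
endloop
endfacet
facet normal -0.779 -0.593 -0.202
outer loop
vertex 2.973 -0.85 3.008
vertex 2.511 -0.473 3.682
vertex 2.429 0.189 2.056
endloop
endfacet
facet normal 0.360 -0.687 0.631
outer loop
vertex 2.973 -0.85 3.008
vertex 4.133 0.035 3.31
vertex 2.511 -0.473 3.682
endloop
endfacet
facet normal 0.779 0.594 0.203
outer loop
vertex 3.671 0.411 3.984
vertex 4.133 0.035 3.31
vertex 3.127 1.45 3.032
endloop
endfacet
facet normal -0.360 0.687 -0.631
outer loop
vertex 3.589 1.073 2.358
vertex 2.429 0.189 2.056
vertex 3.127 1.45 3.032
endloop
endfacet
facet normal 0.779 0.594 0.202
outer loop
vertex 3.127 1.45 3.032
vertex 4.133 0.035 3.31
vertex 3.589 1.073 2.358
endloop
endfacet
facet normal 0.514 -0.418 -0.749
outer loop
vertex 3.589 1.073 2.358
vertex 2.973 -0.85 3.008
vertex 2.429 0.189 2.056
endloop
endfacet
facet normal 0.514 -0.418 -0.749
outer loop
vertex 4.133 0.035 3.31
vertex 2.973 -0.85 3.008
vertex 3.589 1.073 2.358
endloop
endfacet
facet normal -0.719 0.690 0.085
outer loop
vertex -4.721 -4.046 -2.402
vertex -3.965 -3.407 -1.183
vertex -4.23 -3.459 -3.014
endloop
endfacet
facet normal -0.482 -0.406 -0.776
outer loop
vertex -3.195 -4.453 -3.137
vertex -4.721 -4.046 -2.402
vertex -4.23 -3.459 -3.014
endloop
endfacet
facet normal -0.719 0.690 0.084
outer loop
vertex -4.23 -3.459 -3.014
vertex -3.965 -3.407 -1.183
vertex -3.474 -2.821 -1.796
endloop
endfacet
facet normal 0.501 0.599 -0.625
outer loop
vertex -3.474 -2.821 -1.796
vertex -3.195 -4.453 -3.137
vertex -4.23 -3.459 -3.014
endloop
endfacet
facet normal -0.501 -0.599 0.625
outer loop
vertex -4.721 -4.046 -2.402
vertex -2.93 -4.401 -1.306
vertex -3.965 -3.407 -1.183
endloop
endfacet
facet normal -0.482 -0.407 -0.776
outer loop
vertex -3.686 -5.039 -2.524
vertex -4.721 -4.046 -2.402
vertex -3.195 -4.453 -3.137
endloop
endfacet
facet normal -0.501 -0.599 0.625
outer loop
vertex -3.686 -5.039 -2.524
vertex -2.93 -4.401 -1.306
vertex -4.721 -4.046 -2.402
endloop
endfacet
facet normal 0.483 0.407 0.776
outer loop
vertex -3.965 -3.407 -1.183
vertex -2.93 -4.401 -1.306
vertex -3.474 -2.821 -1.796
endloop
endfacet
facet normal 0.501 0.599 -0.625
outer loop
vertex -2.439 -3.814 -1.918
vertex -3.195 -4.453 -3.137
vertex -3.474 -2.821 -1.796
endloop
endfacet
facet normal 0.482 0.407 0.776
outer loop
vertex -3.474 -2.821 -1.796
vertex -2.93 -4.401 -1.306
vertex -2.439 -3.814 -1.918
endloop
endfacet
facet normal 0.719 -0.690 -0.084
outer loop
vertex -2.439 -3.814 -1.918
vertex -3.686 -5.039 -2.524
vertex -3.195 -4.453 -3.137
endloop
endfacet
facet normal 0.719 -0.690 -0.085
outer loop
vertex -2.93 -4.401 -1.306
vertex -3.686 -5.039 -2.524
vertex -2.439 -3.814 -1.918
endloop
endfacet

endsolid


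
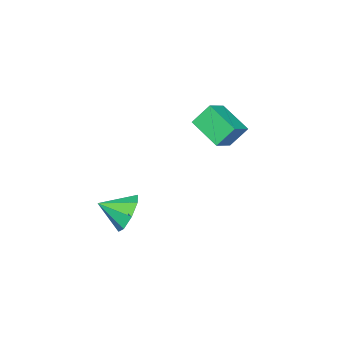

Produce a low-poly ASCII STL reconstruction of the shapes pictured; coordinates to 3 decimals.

solid 
facet normal -0.552 0.720 -0.422
outer loop
vertex 3.877 -1.508 -0.406
vertex 3.21 -1.514 0.456
vertex 4.118 -0.975 0.188
endloop
endfacet
facet normal 0.957 -0.179 -0.228
outer loop
vertex 3.877 -1.508 -0.406
vertex 4.118 -0.975 0.188
vertex 4.03 -2.586 1.084
endloop
endfacet
facet normal -0.552 0.720 -0.422
outer loop
vertex 4.118 -0.975 0.188
vertex 3.21 -1.514 0.456
vertex 3.828 -0.757 0.939
endloop
endfacet
facet normal 0.937 0.129 0.324
outer loop
vertex 4.118 -0.975 0.188
vertex 3.828 -0.757 0.939
vertex 4.03 -2.586 1.084
endloop
endfacet
facet normal -0.552 0.720 -0.422
outer loop
vertex 3.828 -0.757 0.939
vertex 3.21 -1.514 0.456
vertex 3.175 -0.983 1.407
endloop
endfacet
facet normal 0.549 0.126 0.826
outer loop
vertex 3.828 -0.757 0.939
vertex 3.175 -0.983 1.407
vertex 4.03 -2.586 1.084
endloop
endfacet
facet normal -0.550 0.720 -0.423
outer loop
vertex 3.175 -0.983 1.407
vertex 3.21 -1.514 0.456
vertex 2.542 -1.519 1.317
endloop
endfacet
facet normal 0.019 -0.188 0.982
outer loop
vertex 3.175 -0.983 1.407
vertex 2.542 -1.519 1.317
vertex 4.03 -2.586 1.084
endloop
endfacet
facet normal -0.550 0.720 -0.423
outer loop
vertex 2.542 -1.519 1.317
vertex 3.21 -1.514 0.456
vertex 2.301 -2.052 0.723
endloop
endfacet
facet normal -0.340 -0.627 0.701
outer loop
vertex 2.542 -1.519 1.317
vertex 2.301 -2.052 0.723
vertex 4.03 -2.586 1.084
endloop
endfacet
facet normal -0.550 0.721 -0.422
outer loop
vertex 2.301 -2.052 0.723
vertex 3.21 -1.514 0.456
vertex 2.591 -2.27 -0.028
endloop
endfacet
facet normal -0.320 -0.936 0.148
outer loop
vertex 2.301 -2.052 0.723
vertex 2.591 -2.27 -0.028
vertex 4.03 -2.586 1.084
endloop
endfacet
facet normal -0.550 0.721 -0.422
outer loop
vertex 2.591 -2.27 -0.028
vertex 3.21 -1.514 0.456
vertex 3.244 -2.045 -0.496
endloop
endfacet
facet normal 0.068 -0.933 -0.353
outer loop
vertex 2.591 -2.27 -0.028
vertex 3.244 -2.045 -0.496
vertex 4.03 -2.586 1.084
endloop
endfacet
facet normal -0.551 0.720 -0.421
outer loop
vertex 3.244 -2.045 -0.496
vertex 3.21 -1.514 0.456
vertex 3.877 -1.508 -0.406
endloop
endfacet
facet normal 0.598 -0.619 -0.509
outer loop
vertex 3.244 -2.045 -0.496
vertex 3.877 -1.508 -0.406
vertex 4.03 -2.586 1.084
endloop
endfacet
facet normal -0.878 -0.061 -0.475
outer loop
vertex -3.442 -1.468 4.235
vertex -3.165 0.21 3.506
vertex -2.832 -2.027 3.18
endloop
endfacet
facet normal -0.150 -0.907 0.394
outer loop
vertex -1.735 -1.95 3.774
vertex -3.442 -1.468 4.235
vertex -2.832 -2.027 3.18
endloop
endfacet
facet normal -0.878 -0.061 -0.475
outer loop
vertex -2.832 -2.027 3.18
vertex -3.165 0.21 3.506
vertex -2.555 -0.349 2.452
endloop
endfacet
facet normal 0.455 -0.417 -0.787
outer loop
vertex -2.555 -0.349 2.452
vertex -1.735 -1.95 3.774
vertex -2.832 -2.027 3.18
endloop
endfacet
facet normal -0.455 0.417 0.787
outer loop
vertex -3.442 -1.468 4.235
vertex -2.068 0.287 4.1
vertex -3.165 0.21 3.506
endloop
endfacet
facet normal -0.150 -0.907 0.394
outer loop
vertex -2.345 -1.391 4.828
vertex -3.442 -1.468 4.235
vertex -1.735 -1.95 3.774
endloop
endfacet
facet normal -0.455 0.417 0.787
outer loop
vertex -2.345 -1.391 4.828
vertex -2.068 0.287 4.1
vertex -3.442 -1.468 4.235
endloop
endfacet
facet normal 0.150 0.907 -0.394
outer loop
vertex -3.165 0.21 3.506
vertex -2.068 0.287 4.1
vertex -2.555 -0.349 2.452
endloop
endfacet
facet normal 0.455 -0.417 -0.787
outer loop
vertex -1.458 -0.272 3.045
vertex -1.735 -1.95 3.774
vertex -2.555 -0.349 2.452
endloop
endfacet
facet normal 0.149 0.907 -0.394
outer loop
vertex -2.555 -0.349 2.452
vertex -2.068 0.287 4.1
vertex -1.458 -0.272 3.045
endloop
endfacet
facet normal 0.878 0.062 0.475
outer loop
vertex -1.458 -0.272 3.045
vertex -2.345 -1.391 4.828
vertex -1.735 -1.95 3.774
endloop
endfacet
facet normal 0.878 0.061 0.475
outer loop
vertex -2.068 0.287 4.1
vertex -2.345 -1.391 4.828
vertex -1.458 -0.272 3.045
endloop
endfacet

endsolid


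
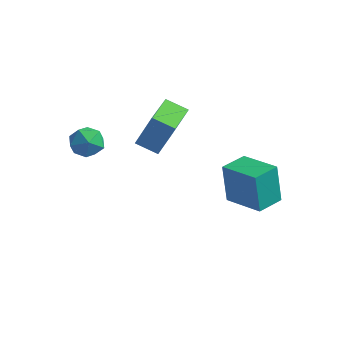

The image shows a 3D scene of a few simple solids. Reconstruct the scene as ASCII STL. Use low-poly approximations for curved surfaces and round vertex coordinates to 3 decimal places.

solid 
facet normal 0.298 -0.146 0.943
outer loop
vertex -2.314 -2.333 2.711
vertex -3.023 -2.877 2.851
vertex -2.242 -3.22 2.551
endloop
endfacet
facet normal 0.856 -0.024 0.516
outer loop
vertex -2.314 -2.333 2.711
vertex -2.242 -3.22 2.551
vertex -1.878 -2.626 1.975
endloop
endfacet
facet normal 0.763 0.613 0.208
outer loop
vertex -2.314 -2.333 2.711
vertex -1.878 -2.626 1.975
vertex -2.434 -1.915 1.919
endloop
endfacet
facet normal 0.146 0.884 0.444
outer loop
vertex -2.314 -2.333 2.711
vertex -2.434 -1.915 1.919
vertex -3.142 -2.07 2.46
endloop
endfacet
facet normal -0.141 0.415 0.899
outer loop
vertex -2.314 -2.333 2.711
vertex -3.142 -2.07 2.46
vertex -3.023 -2.877 2.851
endloop
endfacet
facet normal 0.854 -0.520 0.003
outer loop
vertex -1.878 -2.626 1.975
vertex -2.242 -3.22 2.551
vertex -2.318 -3.35 1.66
endloop
endfacet
facet normal -0.049 -0.718 0.694
outer loop
vertex -2.242 -3.22 2.551
vertex -3.023 -2.877 2.851
vertex -3.026 -3.505 2.201
endloop
endfacet
facet normal -0.759 0.190 0.623
outer loop
vertex -3.023 -2.877 2.851
vertex -3.142 -2.07 2.46
vertex -3.582 -2.794 2.145
endloop
endfacet
facet normal -0.294 0.949 -0.113
outer loop
vertex -3.142 -2.07 2.46
vertex -2.434 -1.915 1.919
vertex -3.218 -2.2 1.569
endloop
endfacet
facet normal 0.702 0.510 -0.496
outer loop
vertex -2.434 -1.915 1.919
vertex -1.878 -2.626 1.975
vertex -2.437 -2.543 1.269
endloop
endfacet
facet normal -0.146 -0.884 -0.444
outer loop
vertex -3.146 -3.087 1.409
vertex -2.318 -3.35 1.66
vertex -3.026 -3.505 2.201
endloop
endfacet
facet normal -0.763 -0.613 -0.208
outer loop
vertex -3.146 -3.087 1.409
vertex -3.026 -3.505 2.201
vertex -3.582 -2.794 2.145
endloop
endfacet
facet normal -0.856 0.024 -0.516
outer loop
vertex -3.146 -3.087 1.409
vertex -3.582 -2.794 2.145
vertex -3.218 -2.2 1.569
endloop
endfacet
facet normal -0.298 0.146 -0.943
outer loop
vertex -3.146 -3.087 1.409
vertex -3.218 -2.2 1.569
vertex -2.437 -2.543 1.269
endloop
endfacet
facet normal 0.141 -0.415 -0.899
outer loop
vertex -3.146 -3.087 1.409
vertex -2.437 -2.543 1.269
vertex -2.318 -3.35 1.66
endloop
endfacet
facet normal 0.294 -0.949 0.113
outer loop
vertex -3.026 -3.505 2.201
vertex -2.318 -3.35 1.66
vertex -2.242 -3.22 2.551
endloop
endfacet
facet normal -0.702 -0.510 0.496
outer loop
vertex -3.582 -2.794 2.145
vertex -3.026 -3.505 2.201
vertex -3.023 -2.877 2.851
endloop
endfacet
facet normal -0.854 0.520 -0.003
outer loop
vertex -3.218 -2.2 1.569
vertex -3.582 -2.794 2.145
vertex -3.142 -2.07 2.46
endloop
endfacet
facet normal 0.049 0.718 -0.694
outer loop
vertex -2.437 -2.543 1.269
vertex -3.218 -2.2 1.569
vertex -2.434 -1.915 1.919
endloop
endfacet
facet normal 0.759 -0.190 -0.623
outer loop
vertex -2.318 -3.35 1.66
vertex -2.437 -2.543 1.269
vertex -1.878 -2.626 1.975
endloop
endfacet
facet normal -0.896 -0.219 0.387
outer loop
vertex -1.802 0.922 1.737
vertex -2.245 2.707 1.722
vertex -2.58 0.712 -0.18
endloop
endfacet
facet normal 0.241 -0.970 0.008
outer loop
vertex -1.515 0.973 -0.642
vertex -1.802 0.922 1.737
vertex -2.58 0.712 -0.18
endloop
endfacet
facet normal -0.895 -0.219 0.388
outer loop
vertex -2.58 0.712 -0.18
vertex -2.245 2.707 1.722
vertex -3.024 2.498 -0.196
endloop
endfacet
facet normal -0.375 -0.101 -0.922
outer loop
vertex -3.024 2.498 -0.196
vertex -1.515 0.973 -0.642
vertex -2.58 0.712 -0.18
endloop
endfacet
facet normal 0.375 0.101 0.922
outer loop
vertex -1.802 0.922 1.737
vertex -1.18 2.968 1.26
vertex -2.245 2.707 1.722
endloop
endfacet
facet normal 0.240 -0.971 0.008
outer loop
vertex -0.736 1.182 1.276
vertex -1.802 0.922 1.737
vertex -1.515 0.973 -0.642
endloop
endfacet
facet normal 0.374 0.101 0.922
outer loop
vertex -0.736 1.182 1.276
vertex -1.18 2.968 1.26
vertex -1.802 0.922 1.737
endloop
endfacet
facet normal -0.241 0.970 -0.008
outer loop
vertex -2.245 2.707 1.722
vertex -1.18 2.968 1.26
vertex -3.024 2.498 -0.196
endloop
endfacet
facet normal -0.374 -0.101 -0.922
outer loop
vertex -1.958 2.758 -0.657
vertex -1.515 0.973 -0.642
vertex -3.024 2.498 -0.196
endloop
endfacet
facet normal -0.241 0.971 -0.009
outer loop
vertex -3.024 2.498 -0.196
vertex -1.18 2.968 1.26
vertex -1.958 2.758 -0.657
endloop
endfacet
facet normal 0.895 0.219 -0.388
outer loop
vertex -1.958 2.758 -0.657
vertex -0.736 1.182 1.276
vertex -1.515 0.973 -0.642
endloop
endfacet
facet normal 0.895 0.219 -0.387
outer loop
vertex -1.18 2.968 1.26
vertex -0.736 1.182 1.276
vertex -1.958 2.758 -0.657
endloop
endfacet
facet normal -0.964 0.196 -0.179
outer loop
vertex 1.17 2.082 -1.116
vertex 1.461 3.471 -1.159
vertex 1.522 1.944 -3.161
endloop
endfacet
facet normal -0.205 -0.978 0.031
outer loop
vertex 3.459 1.549 -2.801
vertex 1.17 2.082 -1.116
vertex 1.522 1.944 -3.161
endloop
endfacet
facet normal -0.964 0.196 -0.179
outer loop
vertex 1.522 1.944 -3.161
vertex 1.461 3.471 -1.159
vertex 1.813 3.333 -3.204
endloop
endfacet
facet normal 0.169 -0.066 -0.983
outer loop
vertex 1.813 3.333 -3.204
vertex 3.459 1.549 -2.801
vertex 1.522 1.944 -3.161
endloop
endfacet
facet normal -0.169 0.066 0.983
outer loop
vertex 1.17 2.082 -1.116
vertex 3.398 3.076 -0.799
vertex 1.461 3.471 -1.159
endloop
endfacet
facet normal -0.205 -0.978 0.031
outer loop
vertex 3.107 1.687 -0.756
vertex 1.17 2.082 -1.116
vertex 3.459 1.549 -2.801
endloop
endfacet
facet normal -0.169 0.066 0.983
outer loop
vertex 3.107 1.687 -0.756
vertex 3.398 3.076 -0.799
vertex 1.17 2.082 -1.116
endloop
endfacet
facet normal 0.205 0.978 -0.031
outer loop
vertex 1.461 3.471 -1.159
vertex 3.398 3.076 -0.799
vertex 1.813 3.333 -3.204
endloop
endfacet
facet normal 0.169 -0.066 -0.983
outer loop
vertex 3.75 2.938 -2.844
vertex 3.459 1.549 -2.801
vertex 1.813 3.333 -3.204
endloop
endfacet
facet normal 0.205 0.978 -0.031
outer loop
vertex 1.813 3.333 -3.204
vertex 3.398 3.076 -0.799
vertex 3.75 2.938 -2.844
endloop
endfacet
facet normal 0.964 -0.196 0.179
outer loop
vertex 3.75 2.938 -2.844
vertex 3.107 1.687 -0.756
vertex 3.459 1.549 -2.801
endloop
endfacet
facet normal 0.964 -0.196 0.179
outer loop
vertex 3.398 3.076 -0.799
vertex 3.107 1.687 -0.756
vertex 3.75 2.938 -2.844
endloop
endfacet

endsolid


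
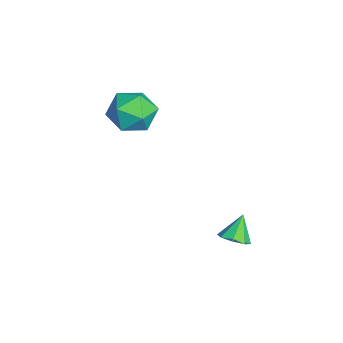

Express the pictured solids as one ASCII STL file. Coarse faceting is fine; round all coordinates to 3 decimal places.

solid 
facet normal -0.921 0.308 -0.239
outer loop
vertex -3.535 -0.428 2.546
vertex -3.93 -1.361 2.864
vertex -3.841 -0.559 3.554
endloop
endfacet
facet normal -0.511 0.859 -0.043
outer loop
vertex -3.535 -0.428 2.546
vertex -3.841 -0.559 3.554
vertex -2.943 -0.036 3.335
endloop
endfacet
facet normal 0.056 0.877 -0.478
outer loop
vertex -3.535 -0.428 2.546
vertex -2.943 -0.036 3.335
vertex -2.478 -0.515 2.51
endloop
endfacet
facet normal -0.004 0.338 -0.941
outer loop
vertex -3.535 -0.428 2.546
vertex -2.478 -0.515 2.51
vertex -3.088 -1.334 2.219
endloop
endfacet
facet normal -0.608 -0.013 -0.794
outer loop
vertex -3.535 -0.428 2.546
vertex -3.088 -1.334 2.219
vertex -3.93 -1.361 2.864
endloop
endfacet
facet normal -0.277 0.735 0.619
outer loop
vertex -2.943 -0.036 3.335
vertex -3.841 -0.559 3.554
vertex -2.972 -0.726 4.141
endloop
endfacet
facet normal -0.940 -0.156 0.303
outer loop
vertex -3.841 -0.559 3.554
vertex -3.93 -1.361 2.864
vertex -3.582 -1.545 3.85
endloop
endfacet
facet normal -0.434 -0.677 -0.595
outer loop
vertex -3.93 -1.361 2.864
vertex -3.088 -1.334 2.219
vertex -3.117 -2.024 3.025
endloop
endfacet
facet normal 0.542 -0.108 -0.833
outer loop
vertex -3.088 -1.334 2.219
vertex -2.478 -0.515 2.51
vertex -2.219 -1.501 2.806
endloop
endfacet
facet normal 0.640 0.764 -0.083
outer loop
vertex -2.478 -0.515 2.51
vertex -2.943 -0.036 3.335
vertex -2.13 -0.699 3.496
endloop
endfacet
facet normal 0.004 -0.338 0.941
outer loop
vertex -2.525 -1.632 3.814
vertex -2.972 -0.726 4.141
vertex -3.582 -1.545 3.85
endloop
endfacet
facet normal -0.056 -0.877 0.478
outer loop
vertex -2.525 -1.632 3.814
vertex -3.582 -1.545 3.85
vertex -3.117 -2.024 3.025
endloop
endfacet
facet normal 0.511 -0.859 0.043
outer loop
vertex -2.525 -1.632 3.814
vertex -3.117 -2.024 3.025
vertex -2.219 -1.501 2.806
endloop
endfacet
facet normal 0.921 -0.308 0.239
outer loop
vertex -2.525 -1.632 3.814
vertex -2.219 -1.501 2.806
vertex -2.13 -0.699 3.496
endloop
endfacet
facet normal 0.608 0.013 0.794
outer loop
vertex -2.525 -1.632 3.814
vertex -2.13 -0.699 3.496
vertex -2.972 -0.726 4.141
endloop
endfacet
facet normal -0.542 0.108 0.833
outer loop
vertex -3.582 -1.545 3.85
vertex -2.972 -0.726 4.141
vertex -3.841 -0.559 3.554
endloop
endfacet
facet normal -0.640 -0.764 0.083
outer loop
vertex -3.117 -2.024 3.025
vertex -3.582 -1.545 3.85
vertex -3.93 -1.361 2.864
endloop
endfacet
facet normal 0.277 -0.735 -0.619
outer loop
vertex -2.219 -1.501 2.806
vertex -3.117 -2.024 3.025
vertex -3.088 -1.334 2.219
endloop
endfacet
facet normal 0.940 0.156 -0.303
outer loop
vertex -2.13 -0.699 3.496
vertex -2.219 -1.501 2.806
vertex -2.478 -0.515 2.51
endloop
endfacet
facet normal 0.434 0.677 0.595
outer loop
vertex -2.972 -0.726 4.141
vertex -2.13 -0.699 3.496
vertex -2.943 -0.036 3.335
endloop
endfacet
facet normal 0.510 -0.355 -0.784
outer loop
vertex 2.236 2.549 -0.154
vertex 1.715 2.231 -0.349
vertex 1.956 2.814 -0.456
endloop
endfacet
facet normal 0.331 0.840 0.430
outer loop
vertex 2.236 2.549 -0.154
vertex 1.956 2.814 -0.456
vertex 1.145 2.629 0.529
endloop
endfacet
facet normal 0.511 -0.355 -0.783
outer loop
vertex 1.956 2.814 -0.456
vertex 1.715 2.231 -0.349
vertex 1.536 2.738 -0.696
endloop
endfacet
facet normal -0.192 0.981 0.026
outer loop
vertex 1.956 2.814 -0.456
vertex 1.536 2.738 -0.696
vertex 1.145 2.629 0.529
endloop
endfacet
facet normal 0.510 -0.356 -0.783
outer loop
vertex 1.536 2.738 -0.696
vertex 1.715 2.231 -0.349
vertex 1.22 2.365 -0.732
endloop
endfacet
facet normal -0.742 0.646 -0.179
outer loop
vertex 1.536 2.738 -0.696
vertex 1.22 2.365 -0.732
vertex 1.145 2.629 0.529
endloop
endfacet
facet normal 0.510 -0.356 -0.783
outer loop
vertex 1.22 2.365 -0.732
vertex 1.715 2.231 -0.349
vertex 1.195 1.913 -0.543
endloop
endfacet
facet normal -0.997 0.028 -0.065
outer loop
vertex 1.22 2.365 -0.732
vertex 1.195 1.913 -0.543
vertex 1.145 2.629 0.529
endloop
endfacet
facet normal 0.510 -0.355 -0.784
outer loop
vertex 1.195 1.913 -0.543
vertex 1.715 2.231 -0.349
vertex 1.475 1.648 -0.241
endloop
endfacet
facet normal -0.807 -0.508 0.302
outer loop
vertex 1.195 1.913 -0.543
vertex 1.475 1.648 -0.241
vertex 1.145 2.629 0.529
endloop
endfacet
facet normal 0.510 -0.355 -0.783
outer loop
vertex 1.475 1.648 -0.241
vertex 1.715 2.231 -0.349
vertex 1.895 1.724 -0.002
endloop
endfacet
facet normal -0.284 -0.649 0.706
outer loop
vertex 1.475 1.648 -0.241
vertex 1.895 1.724 -0.002
vertex 1.145 2.629 0.529
endloop
endfacet
facet normal 0.509 -0.356 -0.784
outer loop
vertex 1.895 1.724 -0.002
vertex 1.715 2.231 -0.349
vertex 2.211 2.097 0.034
endloop
endfacet
facet normal 0.267 -0.314 0.911
outer loop
vertex 1.895 1.724 -0.002
vertex 2.211 2.097 0.034
vertex 1.145 2.629 0.529
endloop
endfacet
facet normal 0.510 -0.354 -0.784
outer loop
vertex 2.211 2.097 0.034
vertex 1.715 2.231 -0.349
vertex 2.236 2.549 -0.154
endloop
endfacet
facet normal 0.522 0.303 0.798
outer loop
vertex 2.211 2.097 0.034
vertex 2.236 2.549 -0.154
vertex 1.145 2.629 0.529
endloop
endfacet

endsolid


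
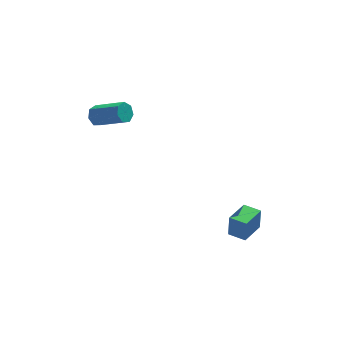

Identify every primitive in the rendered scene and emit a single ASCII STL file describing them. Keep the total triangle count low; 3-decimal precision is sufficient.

solid 
facet normal -0.706 0.706 -0.056
outer loop
vertex 2.028 -0.718 -2.013
vertex 3.015 0.254 -2.214
vertex 1.954 -0.884 -3.179
endloop
endfacet
facet normal -0.705 -0.695 0.144
outer loop
vertex 2.625 -1.554 -3.126
vertex 2.028 -0.718 -2.013
vertex 1.954 -0.884 -3.179
endloop
endfacet
facet normal -0.706 0.706 -0.056
outer loop
vertex 1.954 -0.884 -3.179
vertex 3.015 0.254 -2.214
vertex 2.941 0.088 -3.38
endloop
endfacet
facet normal -0.063 -0.141 -0.988
outer loop
vertex 2.941 0.088 -3.38
vertex 2.625 -1.554 -3.126
vertex 1.954 -0.884 -3.179
endloop
endfacet
facet normal 0.063 0.141 0.988
outer loop
vertex 2.028 -0.718 -2.013
vertex 3.686 -0.416 -2.161
vertex 3.015 0.254 -2.214
endloop
endfacet
facet normal -0.705 -0.695 0.144
outer loop
vertex 2.699 -1.388 -1.96
vertex 2.028 -0.718 -2.013
vertex 2.625 -1.554 -3.126
endloop
endfacet
facet normal 0.063 0.141 0.988
outer loop
vertex 2.699 -1.388 -1.96
vertex 3.686 -0.416 -2.161
vertex 2.028 -0.718 -2.013
endloop
endfacet
facet normal 0.705 0.695 -0.144
outer loop
vertex 3.015 0.254 -2.214
vertex 3.686 -0.416 -2.161
vertex 2.941 0.088 -3.38
endloop
endfacet
facet normal -0.063 -0.141 -0.988
outer loop
vertex 3.612 -0.582 -3.327
vertex 2.625 -1.554 -3.126
vertex 2.941 0.088 -3.38
endloop
endfacet
facet normal 0.705 0.695 -0.144
outer loop
vertex 2.941 0.088 -3.38
vertex 3.686 -0.416 -2.161
vertex 3.612 -0.582 -3.327
endloop
endfacet
facet normal 0.706 -0.706 0.056
outer loop
vertex 3.612 -0.582 -3.327
vertex 2.699 -1.388 -1.96
vertex 2.625 -1.554 -3.126
endloop
endfacet
facet normal 0.706 -0.706 0.056
outer loop
vertex 3.686 -0.416 -2.161
vertex 2.699 -1.388 -1.96
vertex 3.612 -0.582 -3.327
endloop
endfacet
facet normal -0.661 0.543 -0.518
outer loop
vertex -3.157 4.029 3.223
vertex -3.531 3.572 3.221
vertex -3.484 4.007 3.617
endloop
endfacet
facet normal 0.395 0.839 0.375
outer loop
vertex -3.157 4.029 3.223
vertex -3.484 4.007 3.617
vertex -1.935 3.024 4.182
endloop
endfacet
facet normal 0.395 0.838 0.376
outer loop
vertex -1.935 3.024 4.182
vertex -3.484 4.007 3.617
vertex -2.262 3.002 4.575
endloop
endfacet
facet normal 0.660 -0.544 0.518
outer loop
vertex -1.935 3.024 4.182
vertex -2.262 3.002 4.575
vertex -2.309 2.568 4.179
endloop
endfacet
facet normal -0.660 0.543 -0.519
outer loop
vertex -3.484 4.007 3.617
vertex -3.531 3.572 3.221
vertex -3.846 3.658 3.712
endloop
endfacet
facet normal -0.252 0.489 0.835
outer loop
vertex -3.484 4.007 3.617
vertex -3.846 3.658 3.712
vertex -2.262 3.002 4.575
endloop
endfacet
facet normal -0.252 0.490 0.834
outer loop
vertex -2.262 3.002 4.575
vertex -3.846 3.658 3.712
vertex -2.624 2.653 4.671
endloop
endfacet
facet normal 0.661 -0.544 0.517
outer loop
vertex -2.262 3.002 4.575
vertex -2.624 2.653 4.671
vertex -2.309 2.568 4.179
endloop
endfacet
facet normal -0.660 0.544 -0.519
outer loop
vertex -3.846 3.658 3.712
vertex -3.531 3.572 3.221
vertex -3.971 3.244 3.437
endloop
endfacet
facet normal -0.710 -0.228 0.666
outer loop
vertex -3.846 3.658 3.712
vertex -3.971 3.244 3.437
vertex -2.624 2.653 4.671
endloop
endfacet
facet normal -0.710 -0.228 0.666
outer loop
vertex -2.624 2.653 4.671
vertex -3.971 3.244 3.437
vertex -2.749 2.239 4.396
endloop
endfacet
facet normal 0.661 -0.543 0.517
outer loop
vertex -2.624 2.653 4.671
vertex -2.749 2.239 4.396
vertex -2.309 2.568 4.179
endloop
endfacet
facet normal -0.660 0.543 -0.519
outer loop
vertex -3.971 3.244 3.437
vertex -3.531 3.572 3.221
vertex -3.764 3.078 3.0
endloop
endfacet
facet normal -0.633 -0.774 -0.005
outer loop
vertex -3.971 3.244 3.437
vertex -3.764 3.078 3.0
vertex -2.749 2.239 4.396
endloop
endfacet
facet normal -0.633 -0.774 -0.005
outer loop
vertex -2.749 2.239 4.396
vertex -3.764 3.078 3.0
vertex -2.542 2.073 3.958
endloop
endfacet
facet normal 0.661 -0.543 0.518
outer loop
vertex -2.749 2.239 4.396
vertex -2.542 2.073 3.958
vertex -2.309 2.568 4.179
endloop
endfacet
facet normal -0.661 0.543 -0.517
outer loop
vertex -3.764 3.078 3.0
vertex -3.531 3.572 3.221
vertex -3.382 3.284 2.728
endloop
endfacet
facet normal -0.080 -0.737 -0.671
outer loop
vertex -3.764 3.078 3.0
vertex -3.382 3.284 2.728
vertex -2.542 2.073 3.958
endloop
endfacet
facet normal -0.079 -0.737 -0.671
outer loop
vertex -2.542 2.073 3.958
vertex -3.382 3.284 2.728
vertex -2.16 2.279 3.687
endloop
endfacet
facet normal 0.661 -0.543 0.519
outer loop
vertex -2.542 2.073 3.958
vertex -2.16 2.279 3.687
vertex -2.309 2.568 4.179
endloop
endfacet
facet normal -0.661 0.544 -0.517
outer loop
vertex -3.382 3.284 2.728
vertex -3.531 3.572 3.221
vertex -3.112 3.707 2.828
endloop
endfacet
facet normal 0.535 -0.144 -0.833
outer loop
vertex -3.382 3.284 2.728
vertex -3.112 3.707 2.828
vertex -2.16 2.279 3.687
endloop
endfacet
facet normal 0.533 -0.146 -0.833
outer loop
vertex -2.16 2.279 3.687
vertex -3.112 3.707 2.828
vertex -1.89 2.702 3.786
endloop
endfacet
facet normal 0.660 -0.543 0.519
outer loop
vertex -2.16 2.279 3.687
vertex -1.89 2.702 3.786
vertex -2.309 2.568 4.179
endloop
endfacet
facet normal -0.661 0.543 -0.518
outer loop
vertex -3.112 3.707 2.828
vertex -3.531 3.572 3.221
vertex -3.157 4.029 3.223
endloop
endfacet
facet normal 0.746 0.556 -0.368
outer loop
vertex -3.112 3.707 2.828
vertex -3.157 4.029 3.223
vertex -1.89 2.702 3.786
endloop
endfacet
facet normal 0.746 0.556 -0.367
outer loop
vertex -1.89 2.702 3.786
vertex -3.157 4.029 3.223
vertex -1.935 3.024 4.182
endloop
endfacet
facet normal 0.660 -0.545 0.518
outer loop
vertex -1.89 2.702 3.786
vertex -1.935 3.024 4.182
vertex -2.309 2.568 4.179
endloop
endfacet

endsolid


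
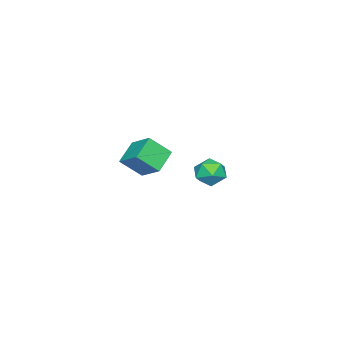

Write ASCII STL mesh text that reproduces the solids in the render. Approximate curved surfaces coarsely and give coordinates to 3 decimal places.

solid 
facet normal -0.419 0.604 -0.679
outer loop
vertex -2.577 -2.379 -2.998
vertex -0.995 -2.337 -3.937
vertex -3.153 -3.949 -4.039
endloop
endfacet
facet normal -0.860 -0.023 0.510
outer loop
vertex -2.365 -5.083 -2.763
vertex -2.577 -2.379 -2.998
vertex -3.153 -3.949 -4.039
endloop
endfacet
facet normal -0.419 0.604 -0.679
outer loop
vertex -3.153 -3.949 -4.039
vertex -0.995 -2.337 -3.937
vertex -1.571 -3.907 -4.978
endloop
endfacet
facet normal -0.292 -0.797 -0.528
outer loop
vertex -1.571 -3.907 -4.978
vertex -2.365 -5.083 -2.763
vertex -3.153 -3.949 -4.039
endloop
endfacet
facet normal 0.292 0.797 0.528
outer loop
vertex -2.577 -2.379 -2.998
vertex -0.207 -3.471 -2.661
vertex -0.995 -2.337 -3.937
endloop
endfacet
facet normal -0.860 -0.023 0.510
outer loop
vertex -1.789 -3.513 -1.722
vertex -2.577 -2.379 -2.998
vertex -2.365 -5.083 -2.763
endloop
endfacet
facet normal 0.292 0.797 0.528
outer loop
vertex -1.789 -3.513 -1.722
vertex -0.207 -3.471 -2.661
vertex -2.577 -2.379 -2.998
endloop
endfacet
facet normal 0.860 0.023 -0.510
outer loop
vertex -0.995 -2.337 -3.937
vertex -0.207 -3.471 -2.661
vertex -1.571 -3.907 -4.978
endloop
endfacet
facet normal -0.292 -0.797 -0.528
outer loop
vertex -0.783 -5.041 -3.702
vertex -2.365 -5.083 -2.763
vertex -1.571 -3.907 -4.978
endloop
endfacet
facet normal 0.860 0.023 -0.510
outer loop
vertex -1.571 -3.907 -4.978
vertex -0.207 -3.471 -2.661
vertex -0.783 -5.041 -3.702
endloop
endfacet
facet normal 0.419 -0.604 0.679
outer loop
vertex -0.783 -5.041 -3.702
vertex -1.789 -3.513 -1.722
vertex -2.365 -5.083 -2.763
endloop
endfacet
facet normal 0.419 -0.604 0.679
outer loop
vertex -0.207 -3.471 -2.661
vertex -1.789 -3.513 -1.722
vertex -0.783 -5.041 -3.702
endloop
endfacet
facet normal -0.931 -0.220 0.290
outer loop
vertex 2.807 4.157 -0.205
vertex 2.925 3.169 -0.577
vertex 3.185 3.392 0.428
endloop
endfacet
facet normal -0.644 0.273 0.715
outer loop
vertex 2.807 4.157 -0.205
vertex 3.185 3.392 0.428
vertex 3.619 4.361 0.448
endloop
endfacet
facet normal -0.459 0.832 0.311
outer loop
vertex 2.807 4.157 -0.205
vertex 3.619 4.361 0.448
vertex 3.629 4.737 -0.545
endloop
endfacet
facet normal -0.633 0.683 -0.365
outer loop
vertex 2.807 4.157 -0.205
vertex 3.629 4.737 -0.545
vertex 3.2 4.001 -1.179
endloop
endfacet
facet normal -0.925 0.032 -0.378
outer loop
vertex 2.807 4.157 -0.205
vertex 3.2 4.001 -1.179
vertex 2.925 3.169 -0.577
endloop
endfacet
facet normal -0.048 0.001 0.999
outer loop
vertex 3.619 4.361 0.448
vertex 3.185 3.392 0.428
vertex 4.24 3.499 0.479
endloop
endfacet
facet normal -0.514 -0.800 0.310
outer loop
vertex 3.185 3.392 0.428
vertex 2.925 3.169 -0.577
vertex 3.811 2.763 -0.155
endloop
endfacet
facet normal -0.504 -0.391 -0.770
outer loop
vertex 2.925 3.169 -0.577
vertex 3.2 4.001 -1.179
vertex 3.821 3.139 -1.148
endloop
endfacet
facet normal -0.031 0.663 -0.748
outer loop
vertex 3.2 4.001 -1.179
vertex 3.629 4.737 -0.545
vertex 4.255 4.108 -1.128
endloop
endfacet
facet normal 0.250 0.905 0.345
outer loop
vertex 3.629 4.737 -0.545
vertex 3.619 4.361 0.448
vertex 4.515 4.331 -0.123
endloop
endfacet
facet normal 0.633 -0.683 0.365
outer loop
vertex 4.633 3.343 -0.495
vertex 4.24 3.499 0.479
vertex 3.811 2.763 -0.155
endloop
endfacet
facet normal 0.459 -0.832 -0.311
outer loop
vertex 4.633 3.343 -0.495
vertex 3.811 2.763 -0.155
vertex 3.821 3.139 -1.148
endloop
endfacet
facet normal 0.644 -0.273 -0.715
outer loop
vertex 4.633 3.343 -0.495
vertex 3.821 3.139 -1.148
vertex 4.255 4.108 -1.128
endloop
endfacet
facet normal 0.931 0.220 -0.290
outer loop
vertex 4.633 3.343 -0.495
vertex 4.255 4.108 -1.128
vertex 4.515 4.331 -0.123
endloop
endfacet
facet normal 0.925 -0.032 0.378
outer loop
vertex 4.633 3.343 -0.495
vertex 4.515 4.331 -0.123
vertex 4.24 3.499 0.479
endloop
endfacet
facet normal 0.031 -0.663 0.748
outer loop
vertex 3.811 2.763 -0.155
vertex 4.24 3.499 0.479
vertex 3.185 3.392 0.428
endloop
endfacet
facet normal -0.250 -0.905 -0.345
outer loop
vertex 3.821 3.139 -1.148
vertex 3.811 2.763 -0.155
vertex 2.925 3.169 -0.577
endloop
endfacet
facet normal 0.048 -0.001 -0.999
outer loop
vertex 4.255 4.108 -1.128
vertex 3.821 3.139 -1.148
vertex 3.2 4.001 -1.179
endloop
endfacet
facet normal 0.514 0.800 -0.310
outer loop
vertex 4.515 4.331 -0.123
vertex 4.255 4.108 -1.128
vertex 3.629 4.737 -0.545
endloop
endfacet
facet normal 0.504 0.391 0.770
outer loop
vertex 4.24 3.499 0.479
vertex 4.515 4.331 -0.123
vertex 3.619 4.361 0.448
endloop
endfacet

endsolid
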